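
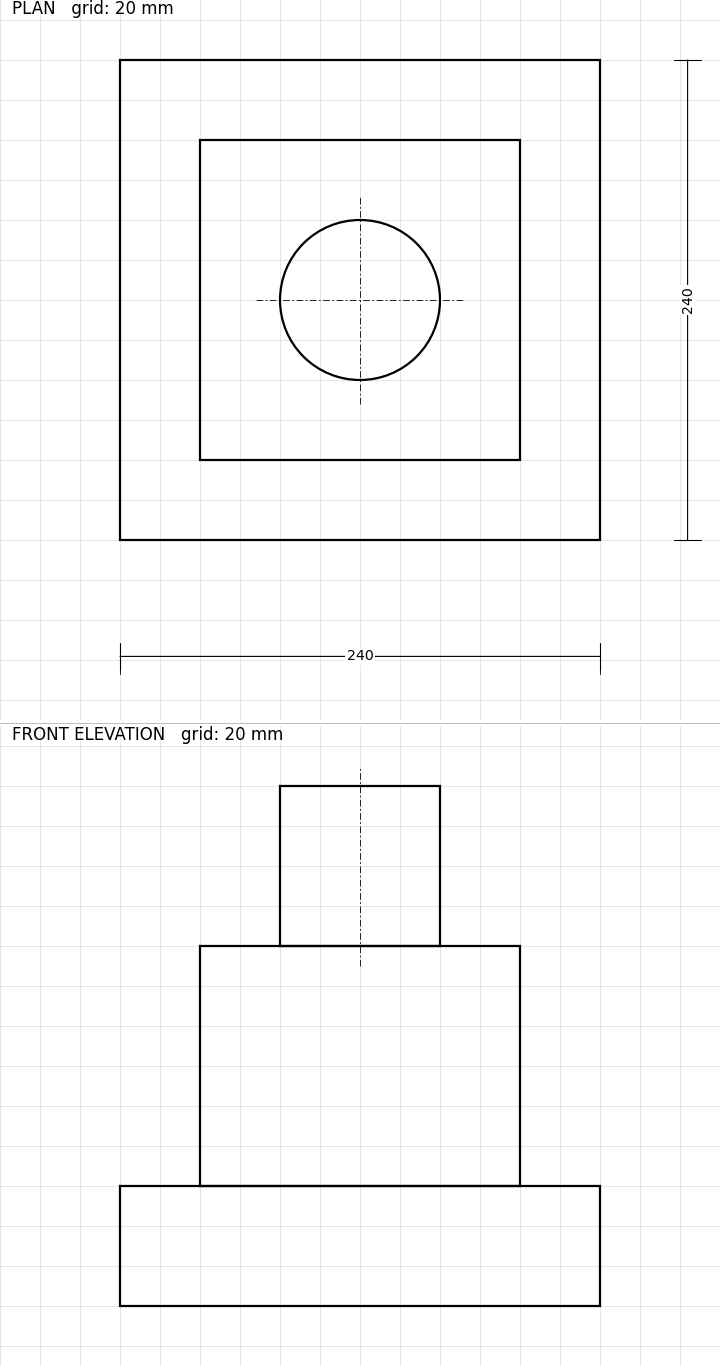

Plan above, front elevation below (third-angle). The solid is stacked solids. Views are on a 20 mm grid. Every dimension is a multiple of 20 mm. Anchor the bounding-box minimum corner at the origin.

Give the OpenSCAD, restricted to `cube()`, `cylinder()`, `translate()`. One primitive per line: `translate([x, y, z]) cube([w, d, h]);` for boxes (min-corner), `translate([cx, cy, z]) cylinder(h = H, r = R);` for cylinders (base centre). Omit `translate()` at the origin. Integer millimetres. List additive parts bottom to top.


cube([240, 240, 60]);
translate([40, 40, 60]) cube([160, 160, 120]);
translate([120, 120, 180]) cylinder(h = 80, r = 40);


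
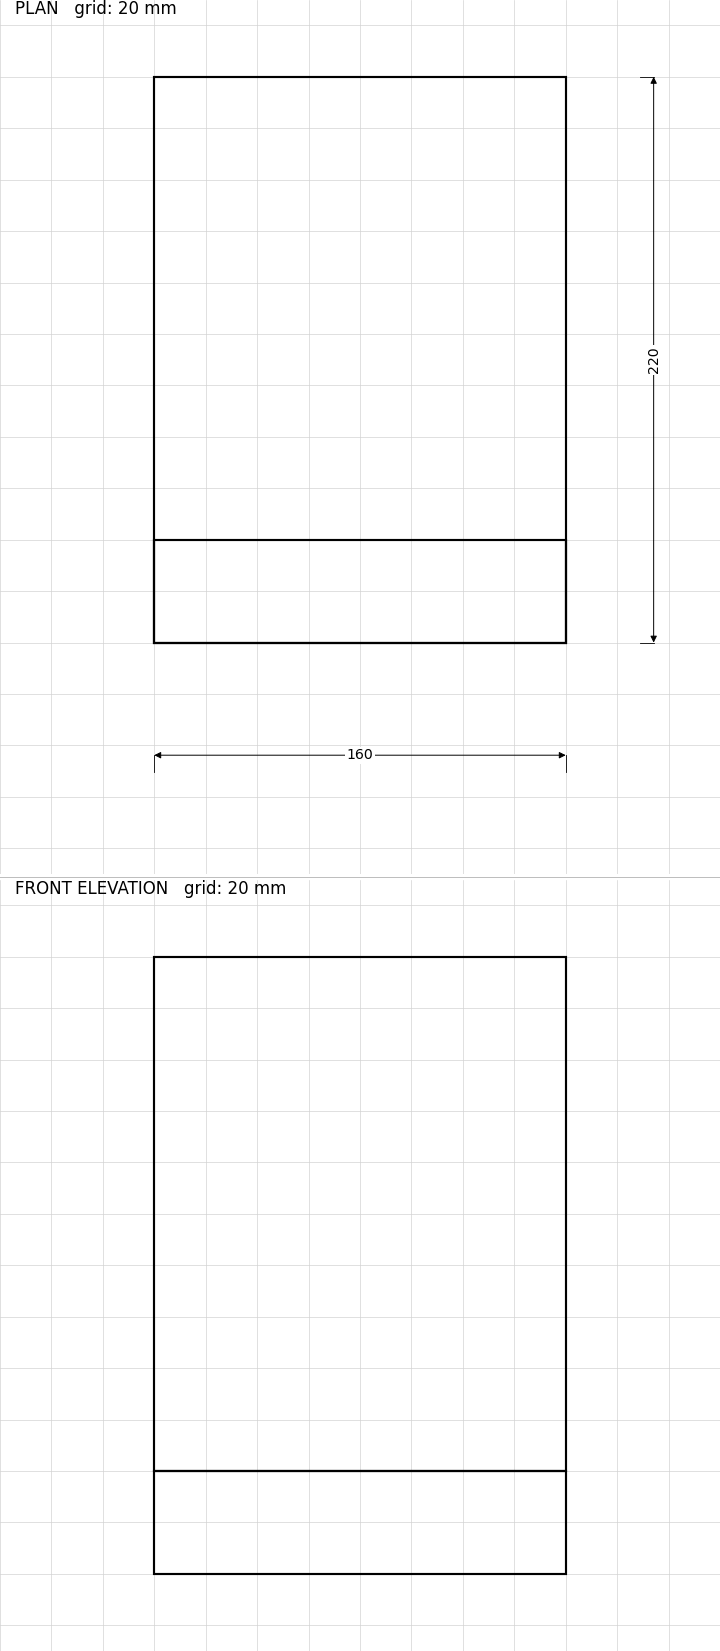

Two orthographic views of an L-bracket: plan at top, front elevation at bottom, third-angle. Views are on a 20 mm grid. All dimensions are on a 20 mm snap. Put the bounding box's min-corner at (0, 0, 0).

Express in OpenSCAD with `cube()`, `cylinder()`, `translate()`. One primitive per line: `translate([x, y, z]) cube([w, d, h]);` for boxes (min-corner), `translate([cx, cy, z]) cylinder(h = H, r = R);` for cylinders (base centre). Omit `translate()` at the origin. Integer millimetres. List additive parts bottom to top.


cube([160, 220, 40]);
translate([0, 0, 40]) cube([160, 40, 200]);


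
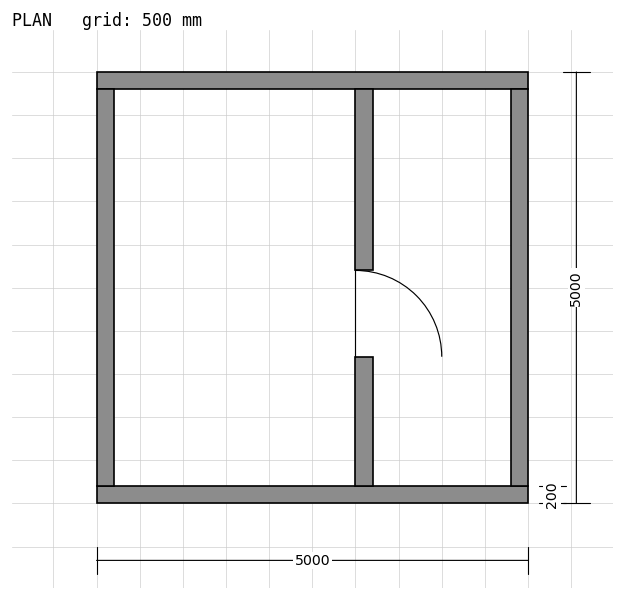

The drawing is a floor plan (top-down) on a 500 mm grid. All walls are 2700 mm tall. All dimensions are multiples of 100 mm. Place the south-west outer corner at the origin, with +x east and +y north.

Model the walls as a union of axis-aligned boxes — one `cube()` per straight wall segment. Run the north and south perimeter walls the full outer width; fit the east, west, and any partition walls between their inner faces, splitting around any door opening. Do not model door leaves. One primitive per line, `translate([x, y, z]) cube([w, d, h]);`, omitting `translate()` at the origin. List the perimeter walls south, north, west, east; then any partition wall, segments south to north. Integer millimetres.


cube([5000, 200, 2700]);
translate([0, 4800, 0]) cube([5000, 200, 2700]);
translate([0, 200, 0]) cube([200, 4600, 2700]);
translate([4800, 200, 0]) cube([200, 4600, 2700]);
translate([3000, 200, 0]) cube([200, 1500, 2700]);
translate([3000, 2700, 0]) cube([200, 2100, 2700]);


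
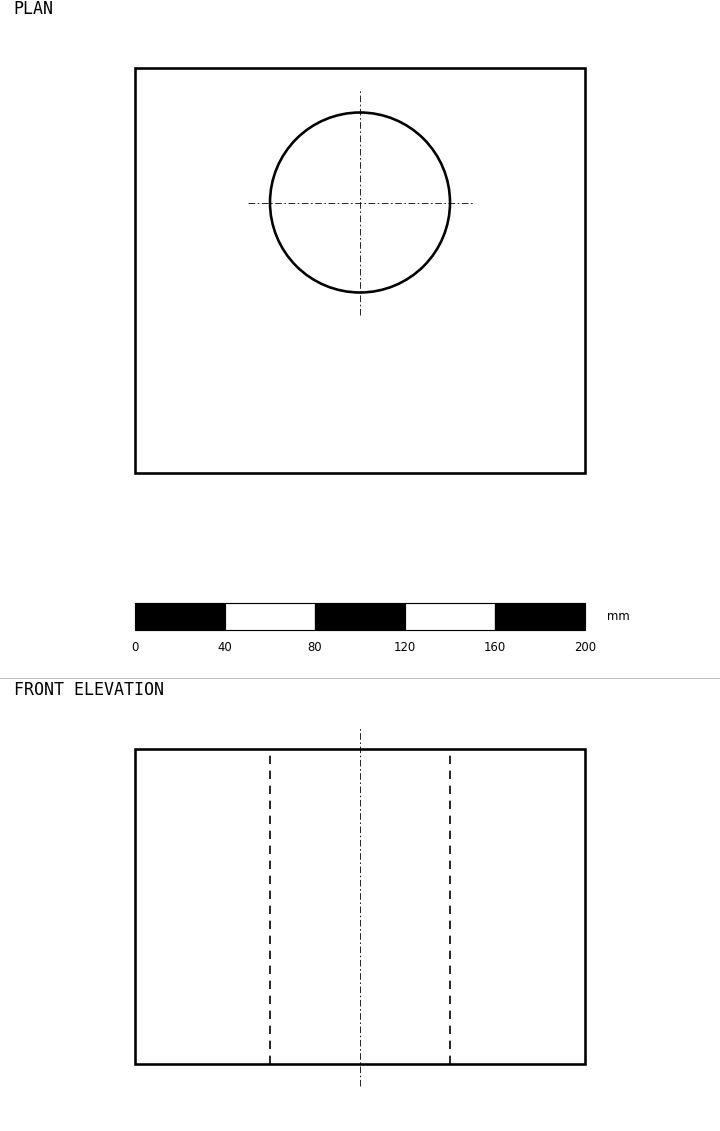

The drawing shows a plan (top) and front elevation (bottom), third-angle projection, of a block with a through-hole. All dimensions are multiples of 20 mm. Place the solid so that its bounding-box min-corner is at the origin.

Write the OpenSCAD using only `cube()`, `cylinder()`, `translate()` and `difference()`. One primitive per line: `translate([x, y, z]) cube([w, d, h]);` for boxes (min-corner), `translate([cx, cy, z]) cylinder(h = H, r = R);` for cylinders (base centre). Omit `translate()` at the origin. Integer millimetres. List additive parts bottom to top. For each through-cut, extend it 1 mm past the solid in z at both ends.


difference() {
  cube([200, 180, 140]);
  translate([100, 120, -1]) cylinder(h = 142, r = 40);
}


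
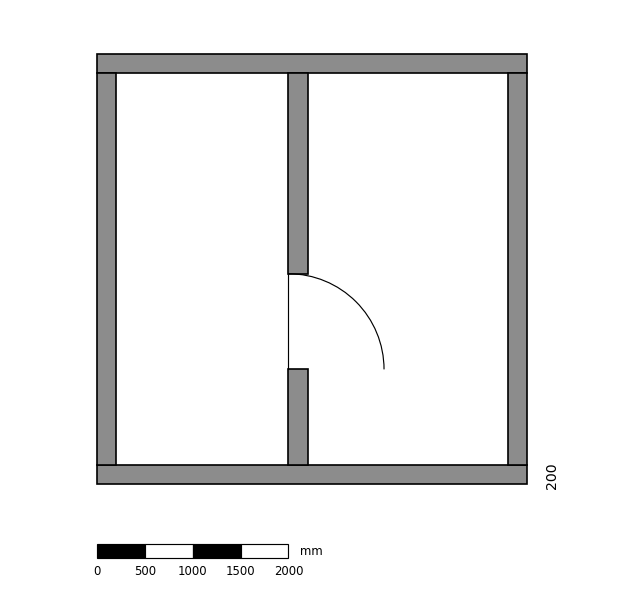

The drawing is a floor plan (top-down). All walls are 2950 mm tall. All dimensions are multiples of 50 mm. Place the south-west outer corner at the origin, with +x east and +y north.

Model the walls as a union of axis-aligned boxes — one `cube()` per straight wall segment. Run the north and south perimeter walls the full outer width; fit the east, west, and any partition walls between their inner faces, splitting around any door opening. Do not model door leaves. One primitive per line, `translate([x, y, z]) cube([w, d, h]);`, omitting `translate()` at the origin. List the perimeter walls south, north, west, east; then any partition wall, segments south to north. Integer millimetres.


cube([4500, 200, 2950]);
translate([0, 4300, 0]) cube([4500, 200, 2950]);
translate([0, 200, 0]) cube([200, 4100, 2950]);
translate([4300, 200, 0]) cube([200, 4100, 2950]);
translate([2000, 200, 0]) cube([200, 1000, 2950]);
translate([2000, 2200, 0]) cube([200, 2100, 2950]);


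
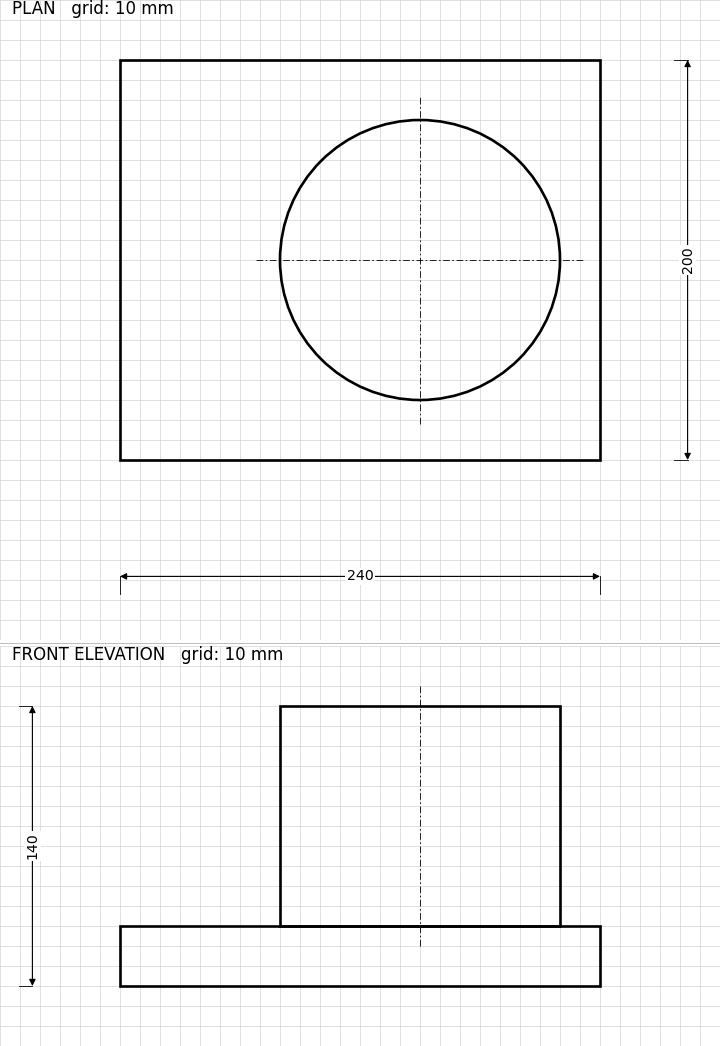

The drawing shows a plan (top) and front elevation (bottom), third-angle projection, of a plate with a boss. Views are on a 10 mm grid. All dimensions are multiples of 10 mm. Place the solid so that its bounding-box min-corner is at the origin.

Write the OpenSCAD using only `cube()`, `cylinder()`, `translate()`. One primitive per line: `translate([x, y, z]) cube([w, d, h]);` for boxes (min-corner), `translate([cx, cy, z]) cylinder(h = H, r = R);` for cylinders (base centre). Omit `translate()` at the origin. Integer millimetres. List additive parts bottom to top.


cube([240, 200, 30]);
translate([150, 100, 30]) cylinder(h = 110, r = 70);


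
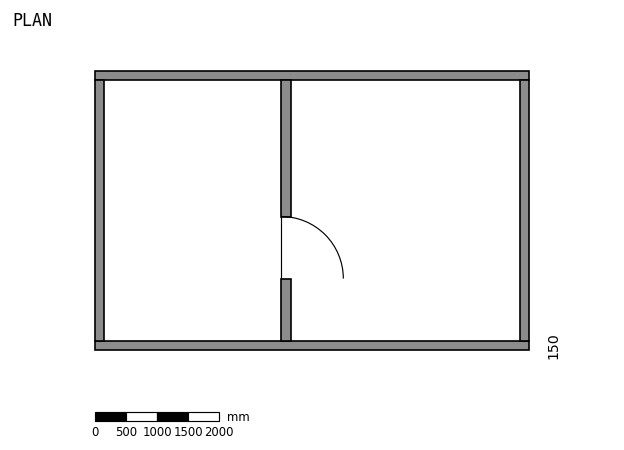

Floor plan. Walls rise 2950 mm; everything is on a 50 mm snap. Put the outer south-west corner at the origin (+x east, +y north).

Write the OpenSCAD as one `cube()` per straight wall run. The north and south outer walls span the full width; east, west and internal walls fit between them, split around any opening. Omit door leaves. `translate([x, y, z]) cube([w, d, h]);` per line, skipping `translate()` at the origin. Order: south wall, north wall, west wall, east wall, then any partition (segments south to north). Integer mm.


cube([7000, 150, 2950]);
translate([0, 4350, 0]) cube([7000, 150, 2950]);
translate([0, 150, 0]) cube([150, 4200, 2950]);
translate([6850, 150, 0]) cube([150, 4200, 2950]);
translate([3000, 150, 0]) cube([150, 1000, 2950]);
translate([3000, 2150, 0]) cube([150, 2200, 2950]);


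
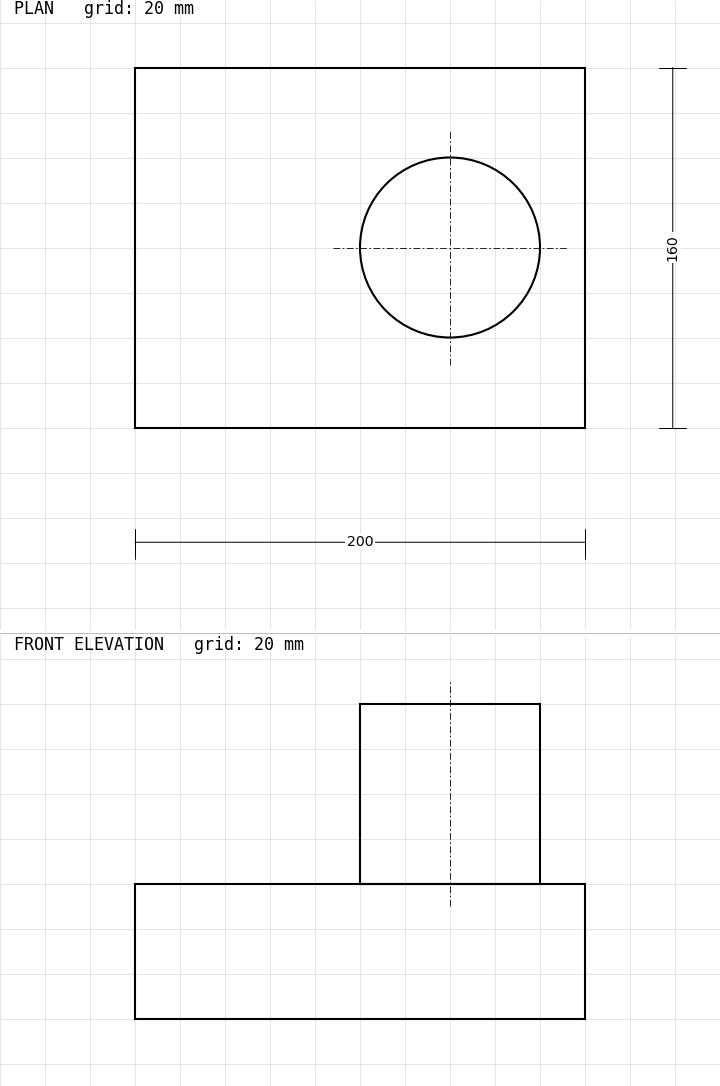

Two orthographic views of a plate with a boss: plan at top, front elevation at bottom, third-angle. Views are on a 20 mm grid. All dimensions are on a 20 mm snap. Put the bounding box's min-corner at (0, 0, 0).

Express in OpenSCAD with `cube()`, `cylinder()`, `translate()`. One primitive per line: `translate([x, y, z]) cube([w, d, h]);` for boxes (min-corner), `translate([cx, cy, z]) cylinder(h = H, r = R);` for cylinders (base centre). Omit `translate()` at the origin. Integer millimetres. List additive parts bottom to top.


cube([200, 160, 60]);
translate([140, 80, 60]) cylinder(h = 80, r = 40);


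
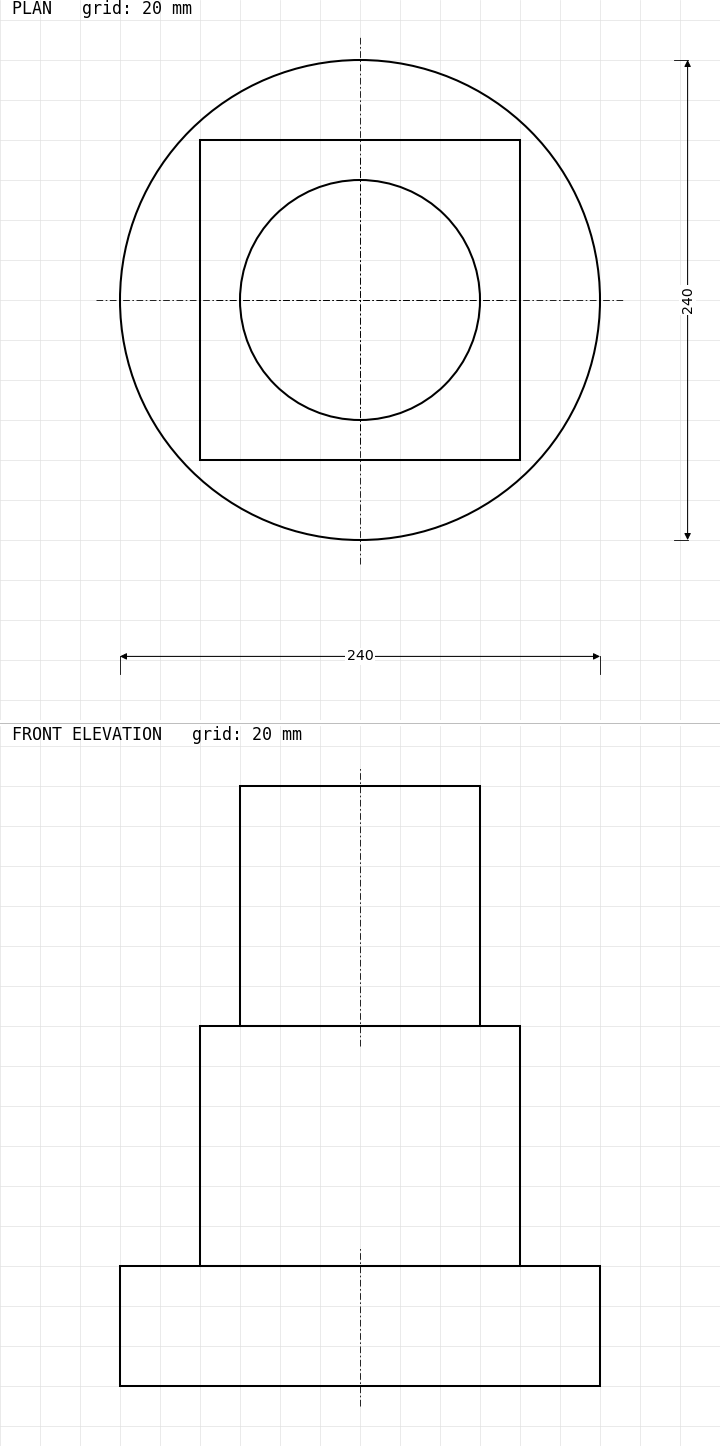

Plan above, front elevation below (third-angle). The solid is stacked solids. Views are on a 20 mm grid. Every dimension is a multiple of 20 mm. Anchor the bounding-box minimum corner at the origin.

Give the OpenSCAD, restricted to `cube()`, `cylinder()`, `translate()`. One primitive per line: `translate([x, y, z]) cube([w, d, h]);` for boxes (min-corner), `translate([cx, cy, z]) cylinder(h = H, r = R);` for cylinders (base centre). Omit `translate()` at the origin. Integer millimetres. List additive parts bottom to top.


translate([120, 120, 0]) cylinder(h = 60, r = 120);
translate([40, 40, 60]) cube([160, 160, 120]);
translate([120, 120, 180]) cylinder(h = 120, r = 60);


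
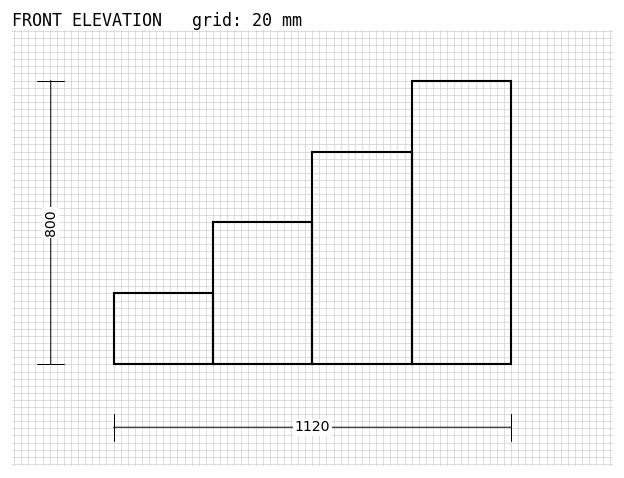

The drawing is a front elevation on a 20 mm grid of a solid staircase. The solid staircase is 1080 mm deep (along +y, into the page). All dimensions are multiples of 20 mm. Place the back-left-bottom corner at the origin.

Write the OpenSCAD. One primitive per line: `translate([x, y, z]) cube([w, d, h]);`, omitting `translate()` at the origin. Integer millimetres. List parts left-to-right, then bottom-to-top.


cube([280, 1080, 200]);
translate([280, 0, 0]) cube([280, 1080, 400]);
translate([560, 0, 0]) cube([280, 1080, 600]);
translate([840, 0, 0]) cube([280, 1080, 800]);


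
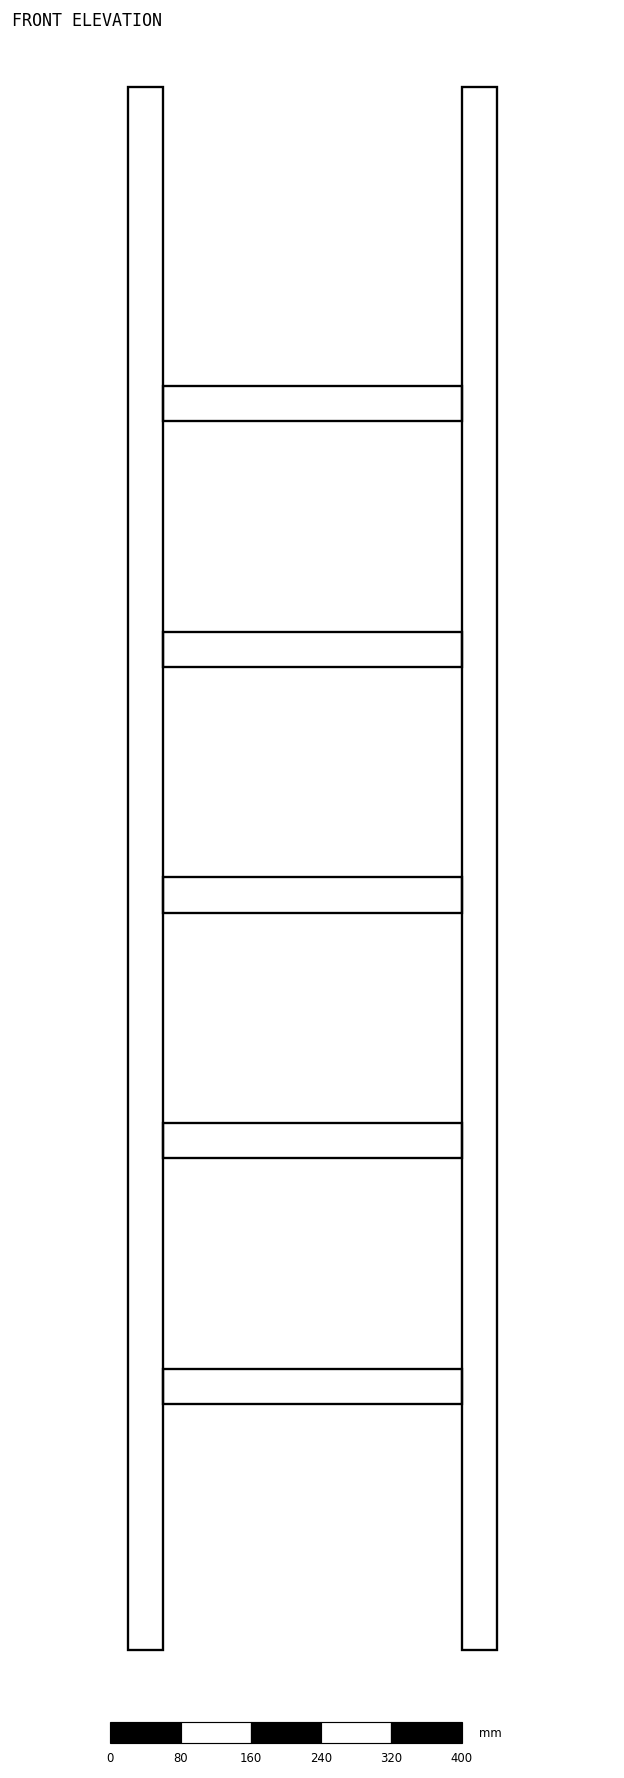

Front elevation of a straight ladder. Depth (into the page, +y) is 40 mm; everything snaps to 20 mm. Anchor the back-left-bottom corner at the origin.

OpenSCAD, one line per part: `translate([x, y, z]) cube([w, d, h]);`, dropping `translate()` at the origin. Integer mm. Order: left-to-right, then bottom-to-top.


cube([40, 40, 1780]);
translate([40, 0, 280]) cube([340, 40, 40]);
translate([40, 0, 560]) cube([340, 40, 40]);
translate([40, 0, 840]) cube([340, 40, 40]);
translate([40, 0, 1120]) cube([340, 40, 40]);
translate([40, 0, 1400]) cube([340, 40, 40]);
translate([380, 0, 0]) cube([40, 40, 1780]);


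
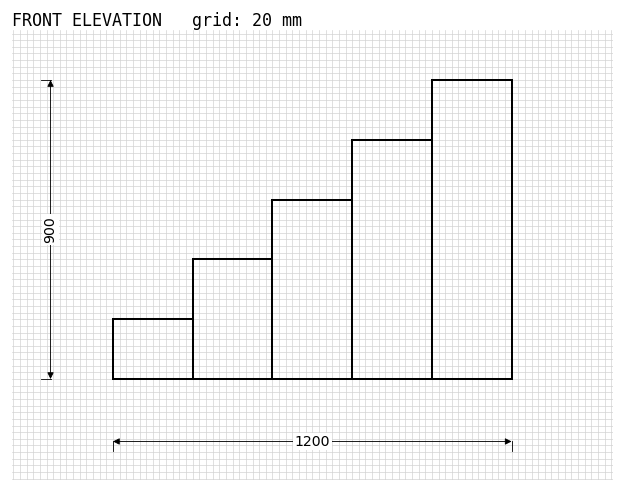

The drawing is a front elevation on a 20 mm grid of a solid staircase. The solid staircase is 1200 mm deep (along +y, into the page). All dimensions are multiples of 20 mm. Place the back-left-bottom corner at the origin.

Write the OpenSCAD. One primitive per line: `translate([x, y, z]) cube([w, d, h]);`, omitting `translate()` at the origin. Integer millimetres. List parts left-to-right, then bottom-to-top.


cube([240, 1200, 180]);
translate([240, 0, 0]) cube([240, 1200, 360]);
translate([480, 0, 0]) cube([240, 1200, 540]);
translate([720, 0, 0]) cube([240, 1200, 720]);
translate([960, 0, 0]) cube([240, 1200, 900]);


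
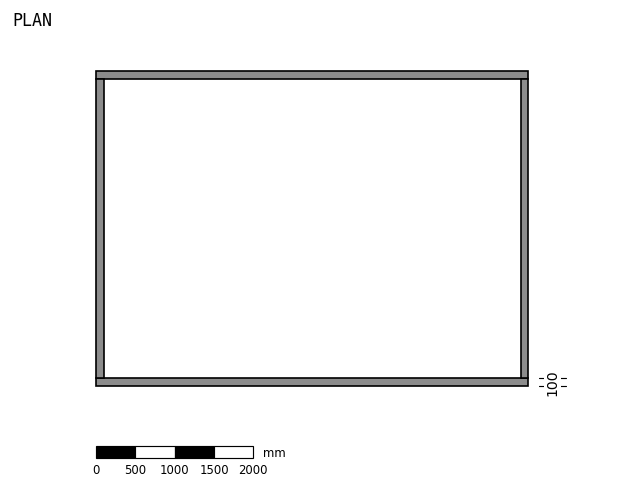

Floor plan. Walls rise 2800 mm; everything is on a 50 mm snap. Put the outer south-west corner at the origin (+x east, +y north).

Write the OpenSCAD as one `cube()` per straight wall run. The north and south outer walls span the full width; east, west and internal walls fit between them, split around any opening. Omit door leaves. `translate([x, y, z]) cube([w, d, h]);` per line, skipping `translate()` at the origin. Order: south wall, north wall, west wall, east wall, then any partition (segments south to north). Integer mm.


cube([5500, 100, 2800]);
translate([0, 3900, 0]) cube([5500, 100, 2800]);
translate([0, 100, 0]) cube([100, 3800, 2800]);
translate([5400, 100, 0]) cube([100, 3800, 2800]);


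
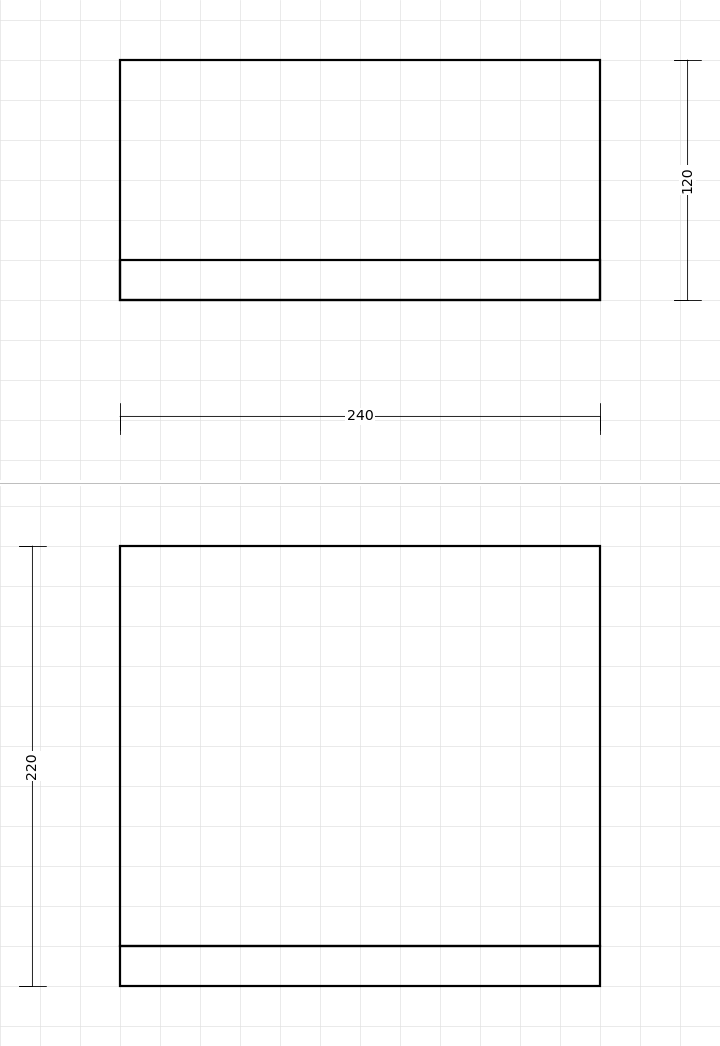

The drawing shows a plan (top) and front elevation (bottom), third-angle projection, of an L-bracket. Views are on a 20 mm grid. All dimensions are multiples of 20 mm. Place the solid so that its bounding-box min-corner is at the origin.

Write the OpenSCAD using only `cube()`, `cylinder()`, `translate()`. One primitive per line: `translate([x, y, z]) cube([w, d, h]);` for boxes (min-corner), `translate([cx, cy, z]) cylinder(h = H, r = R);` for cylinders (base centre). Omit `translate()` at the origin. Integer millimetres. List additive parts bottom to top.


cube([240, 120, 20]);
translate([0, 0, 20]) cube([240, 20, 200]);


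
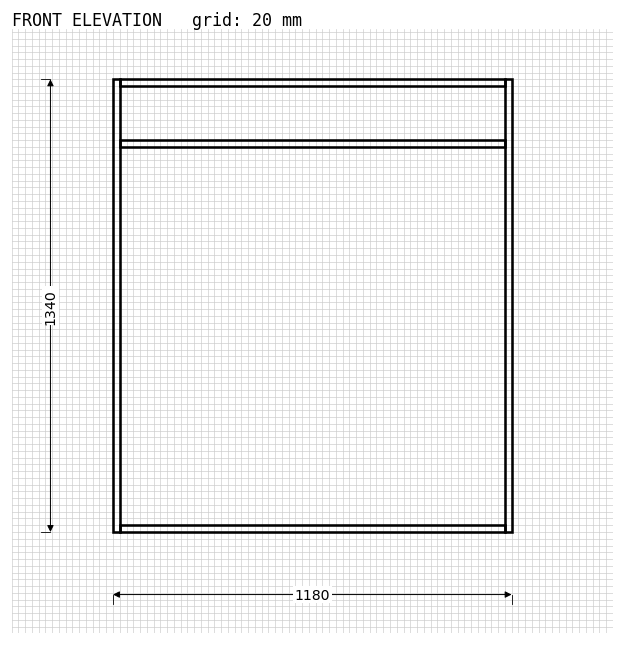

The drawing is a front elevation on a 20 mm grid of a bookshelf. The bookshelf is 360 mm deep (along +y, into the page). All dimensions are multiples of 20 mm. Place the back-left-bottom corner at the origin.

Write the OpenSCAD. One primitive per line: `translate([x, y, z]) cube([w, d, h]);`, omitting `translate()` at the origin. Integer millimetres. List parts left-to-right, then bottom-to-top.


cube([20, 360, 1340]);
translate([20, 0, 0]) cube([1140, 360, 20]);
translate([20, 0, 1140]) cube([1140, 360, 20]);
translate([20, 0, 1320]) cube([1140, 360, 20]);
translate([1160, 0, 0]) cube([20, 360, 1340]);


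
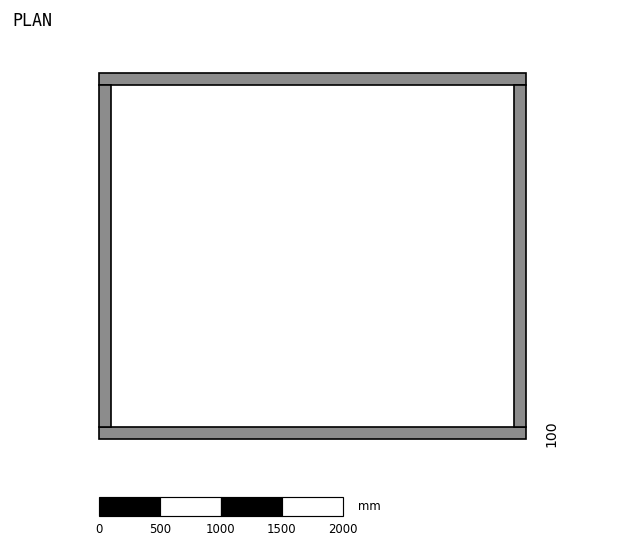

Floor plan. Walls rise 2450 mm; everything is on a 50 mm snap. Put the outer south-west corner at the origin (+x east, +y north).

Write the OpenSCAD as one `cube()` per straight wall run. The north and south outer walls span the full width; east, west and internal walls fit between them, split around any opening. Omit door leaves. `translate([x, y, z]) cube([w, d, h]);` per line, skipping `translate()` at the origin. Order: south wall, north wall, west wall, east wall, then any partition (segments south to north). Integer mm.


cube([3500, 100, 2450]);
translate([0, 2900, 0]) cube([3500, 100, 2450]);
translate([0, 100, 0]) cube([100, 2800, 2450]);
translate([3400, 100, 0]) cube([100, 2800, 2450]);


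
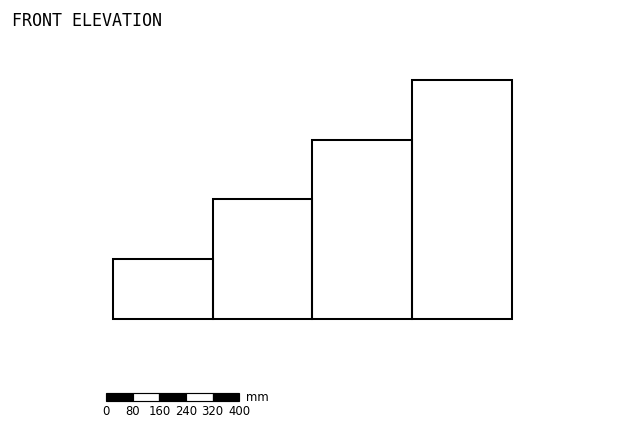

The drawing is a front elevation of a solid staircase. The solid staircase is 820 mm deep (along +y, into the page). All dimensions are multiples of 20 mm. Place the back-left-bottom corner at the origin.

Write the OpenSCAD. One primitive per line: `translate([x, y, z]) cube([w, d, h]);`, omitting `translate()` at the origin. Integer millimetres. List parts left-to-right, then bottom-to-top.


cube([300, 820, 180]);
translate([300, 0, 0]) cube([300, 820, 360]);
translate([600, 0, 0]) cube([300, 820, 540]);
translate([900, 0, 0]) cube([300, 820, 720]);


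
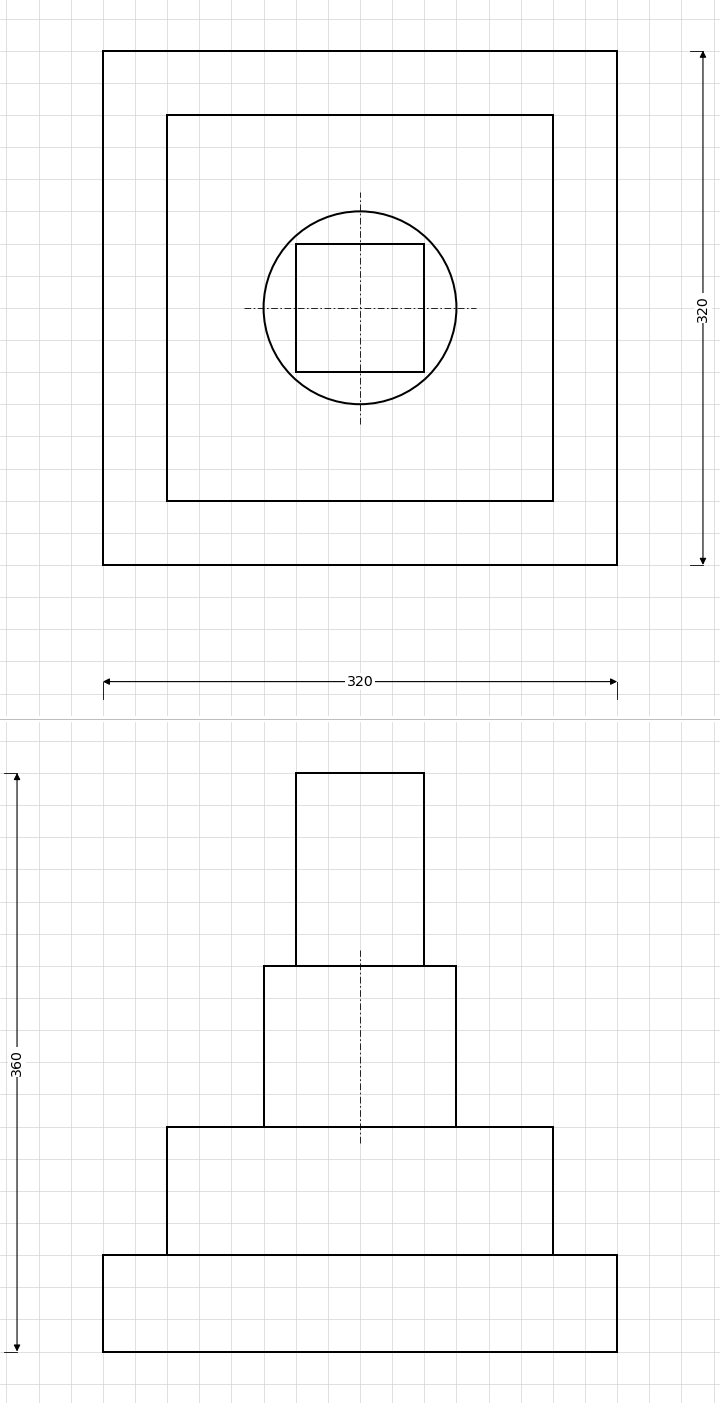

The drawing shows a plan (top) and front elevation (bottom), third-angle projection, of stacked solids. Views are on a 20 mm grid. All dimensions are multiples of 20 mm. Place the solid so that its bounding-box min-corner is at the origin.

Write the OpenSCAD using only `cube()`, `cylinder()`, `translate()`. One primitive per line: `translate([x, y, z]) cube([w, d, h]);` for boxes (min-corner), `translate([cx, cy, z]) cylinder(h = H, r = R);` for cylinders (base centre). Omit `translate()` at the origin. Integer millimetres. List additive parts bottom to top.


cube([320, 320, 60]);
translate([40, 40, 60]) cube([240, 240, 80]);
translate([160, 160, 140]) cylinder(h = 100, r = 60);
translate([120, 120, 240]) cube([80, 80, 120]);


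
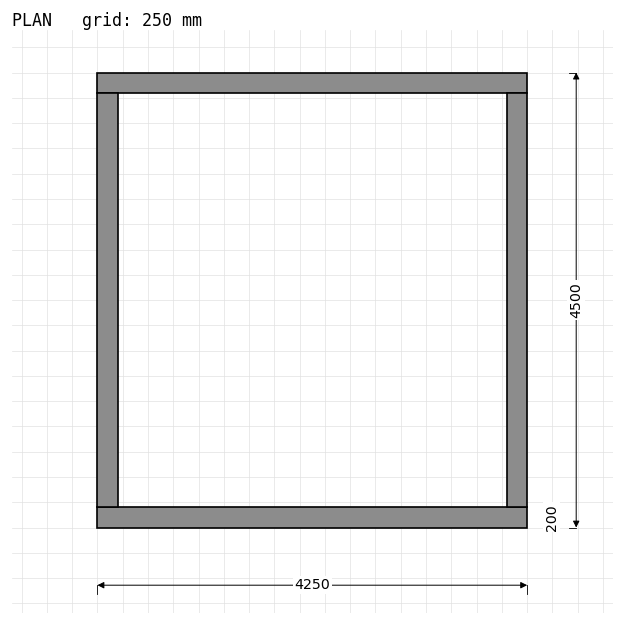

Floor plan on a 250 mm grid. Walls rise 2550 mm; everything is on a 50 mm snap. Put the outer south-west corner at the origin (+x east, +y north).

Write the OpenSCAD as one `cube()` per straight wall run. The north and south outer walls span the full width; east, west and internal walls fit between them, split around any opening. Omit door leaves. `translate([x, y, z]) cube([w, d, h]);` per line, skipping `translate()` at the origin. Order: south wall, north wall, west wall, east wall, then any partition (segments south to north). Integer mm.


cube([4250, 200, 2550]);
translate([0, 4300, 0]) cube([4250, 200, 2550]);
translate([0, 200, 0]) cube([200, 4100, 2550]);
translate([4050, 200, 0]) cube([200, 4100, 2550]);


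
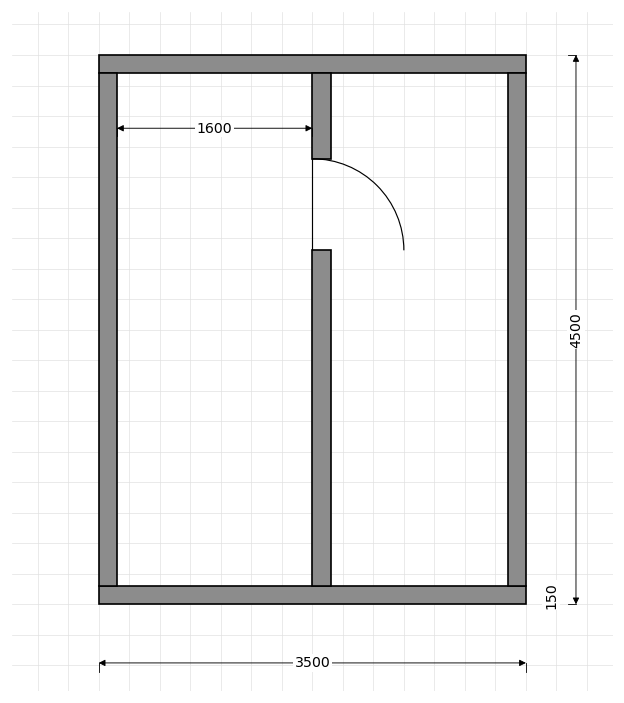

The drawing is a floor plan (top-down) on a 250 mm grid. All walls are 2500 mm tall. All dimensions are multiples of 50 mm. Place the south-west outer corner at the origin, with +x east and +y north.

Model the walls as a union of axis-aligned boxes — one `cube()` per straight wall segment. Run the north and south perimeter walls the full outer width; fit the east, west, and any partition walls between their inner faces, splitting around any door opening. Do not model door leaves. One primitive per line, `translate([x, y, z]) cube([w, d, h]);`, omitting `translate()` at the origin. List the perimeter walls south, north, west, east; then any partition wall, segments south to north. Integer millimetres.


cube([3500, 150, 2500]);
translate([0, 4350, 0]) cube([3500, 150, 2500]);
translate([0, 150, 0]) cube([150, 4200, 2500]);
translate([3350, 150, 0]) cube([150, 4200, 2500]);
translate([1750, 150, 0]) cube([150, 2750, 2500]);
translate([1750, 3650, 0]) cube([150, 700, 2500]);


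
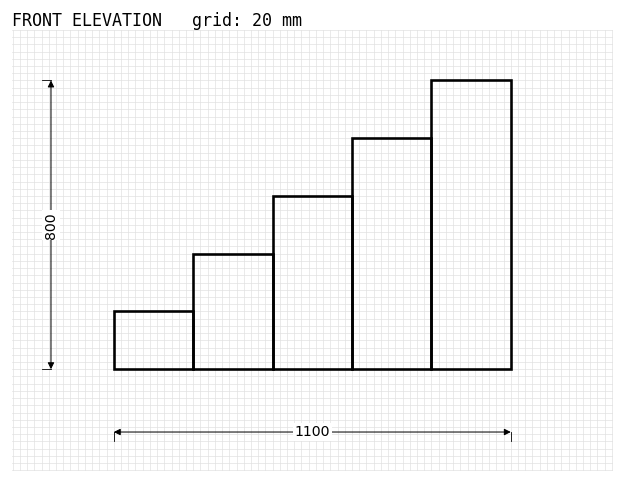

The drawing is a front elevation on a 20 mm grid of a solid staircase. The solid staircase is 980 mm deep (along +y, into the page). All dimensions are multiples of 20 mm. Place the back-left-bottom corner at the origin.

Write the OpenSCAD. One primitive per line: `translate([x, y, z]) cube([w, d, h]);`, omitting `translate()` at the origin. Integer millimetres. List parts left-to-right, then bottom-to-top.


cube([220, 980, 160]);
translate([220, 0, 0]) cube([220, 980, 320]);
translate([440, 0, 0]) cube([220, 980, 480]);
translate([660, 0, 0]) cube([220, 980, 640]);
translate([880, 0, 0]) cube([220, 980, 800]);


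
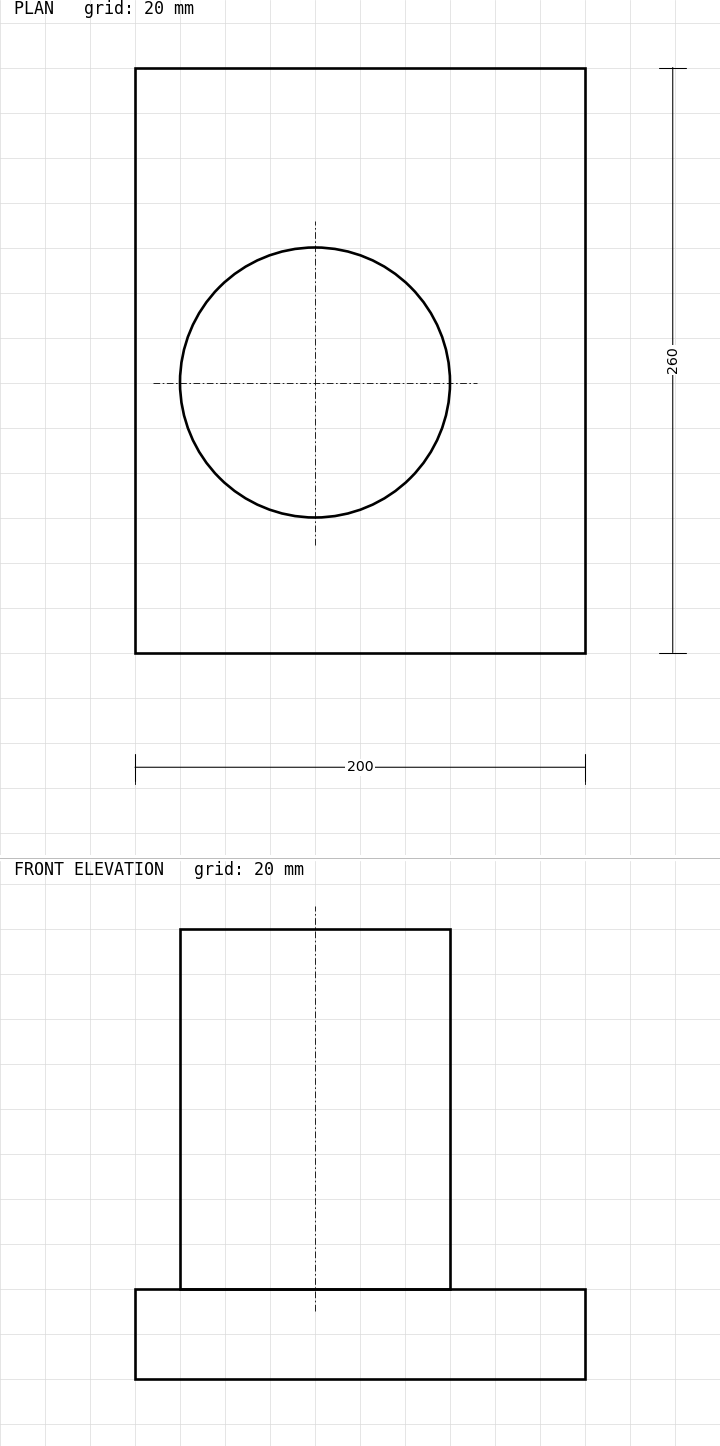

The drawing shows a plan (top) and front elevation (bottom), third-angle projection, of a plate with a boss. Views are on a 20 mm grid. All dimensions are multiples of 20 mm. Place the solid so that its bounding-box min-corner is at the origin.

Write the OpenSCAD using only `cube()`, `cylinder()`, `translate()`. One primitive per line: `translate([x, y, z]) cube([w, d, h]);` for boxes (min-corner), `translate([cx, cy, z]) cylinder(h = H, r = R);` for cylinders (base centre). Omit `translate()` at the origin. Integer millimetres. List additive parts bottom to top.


cube([200, 260, 40]);
translate([80, 120, 40]) cylinder(h = 160, r = 60);


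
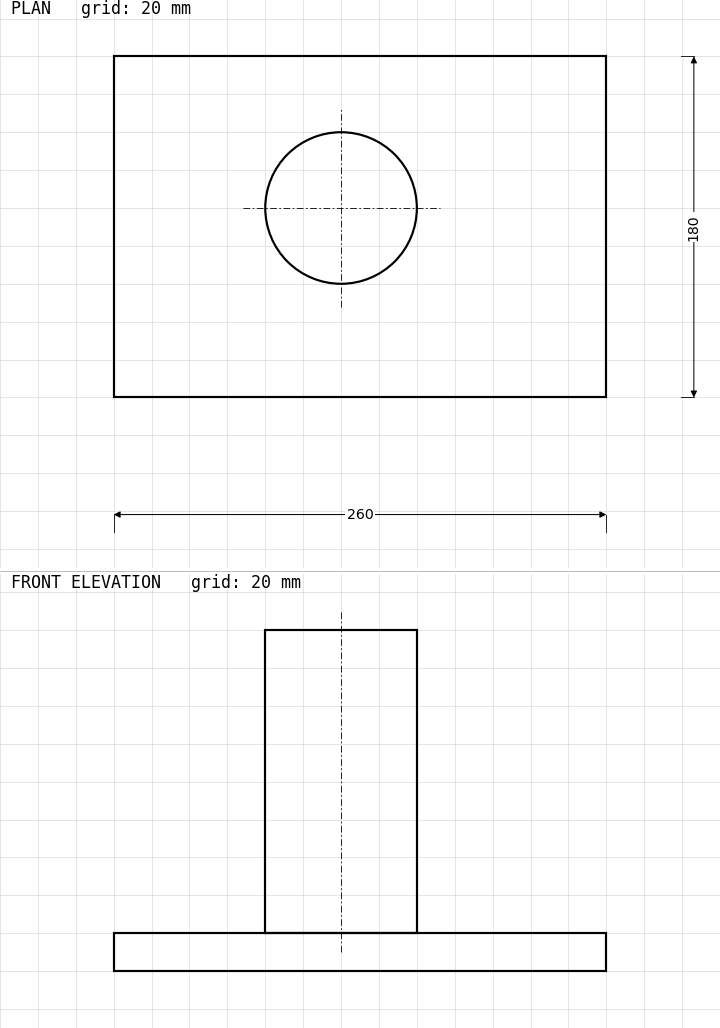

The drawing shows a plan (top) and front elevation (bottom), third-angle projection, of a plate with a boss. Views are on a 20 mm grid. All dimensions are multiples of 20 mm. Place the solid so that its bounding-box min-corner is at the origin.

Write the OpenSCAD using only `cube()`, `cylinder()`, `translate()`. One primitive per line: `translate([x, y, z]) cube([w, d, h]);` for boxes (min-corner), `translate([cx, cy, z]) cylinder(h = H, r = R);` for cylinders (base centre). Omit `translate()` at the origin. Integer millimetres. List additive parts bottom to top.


cube([260, 180, 20]);
translate([120, 100, 20]) cylinder(h = 160, r = 40);


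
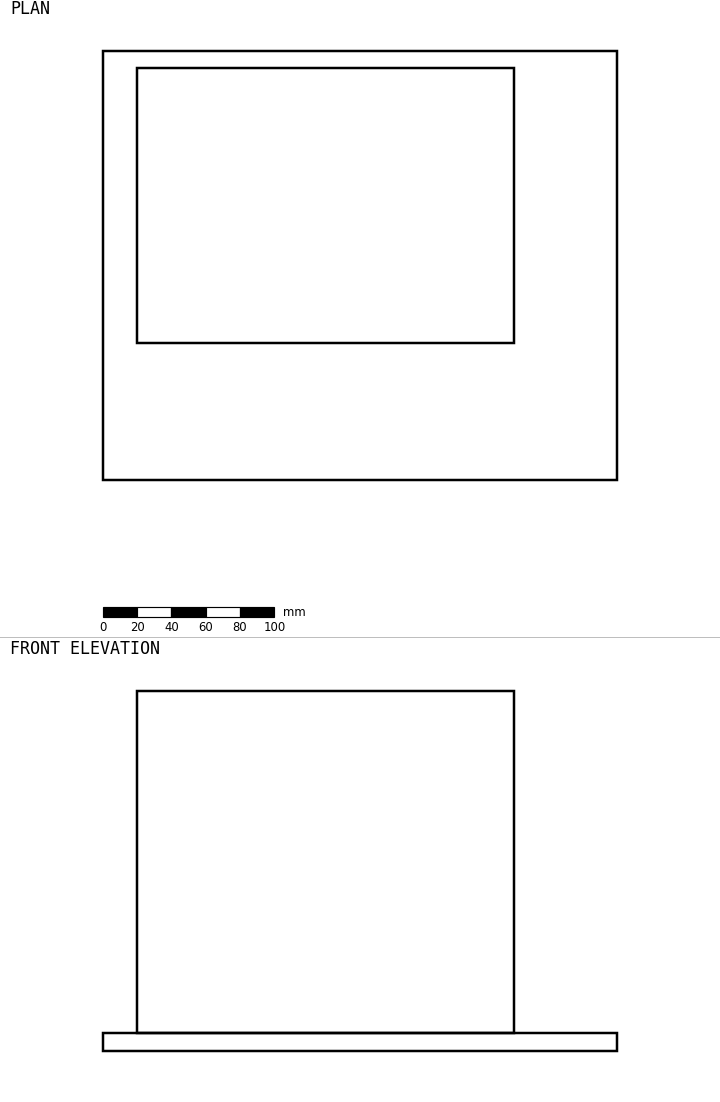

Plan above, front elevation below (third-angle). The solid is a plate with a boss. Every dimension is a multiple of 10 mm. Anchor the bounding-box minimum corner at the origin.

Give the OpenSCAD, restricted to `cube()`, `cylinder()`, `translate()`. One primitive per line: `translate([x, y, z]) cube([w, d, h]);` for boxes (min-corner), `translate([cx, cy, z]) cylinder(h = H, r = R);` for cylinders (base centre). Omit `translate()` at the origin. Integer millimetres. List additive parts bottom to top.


cube([300, 250, 10]);
translate([20, 80, 10]) cube([220, 160, 200]);


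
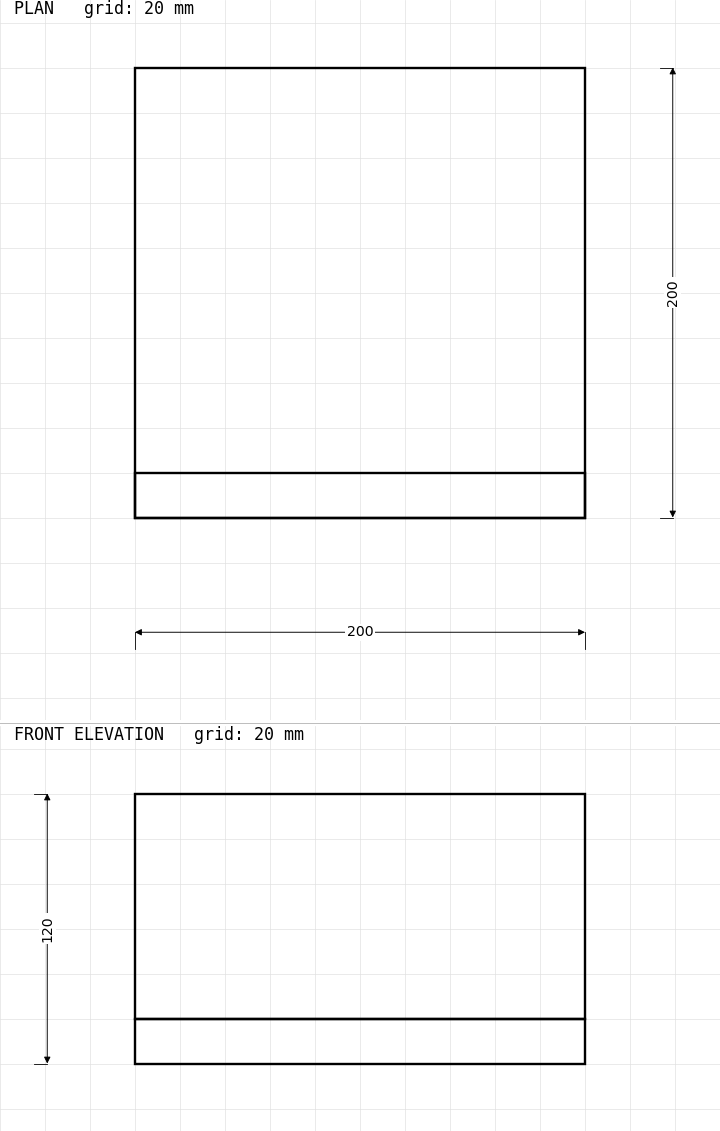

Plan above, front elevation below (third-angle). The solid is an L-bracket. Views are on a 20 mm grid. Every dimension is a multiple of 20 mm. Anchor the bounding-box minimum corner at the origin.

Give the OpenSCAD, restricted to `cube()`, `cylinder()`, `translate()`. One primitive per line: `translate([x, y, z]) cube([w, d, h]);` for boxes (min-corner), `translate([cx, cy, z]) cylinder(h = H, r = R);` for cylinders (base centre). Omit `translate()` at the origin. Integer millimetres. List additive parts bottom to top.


cube([200, 200, 20]);
translate([0, 0, 20]) cube([200, 20, 100]);


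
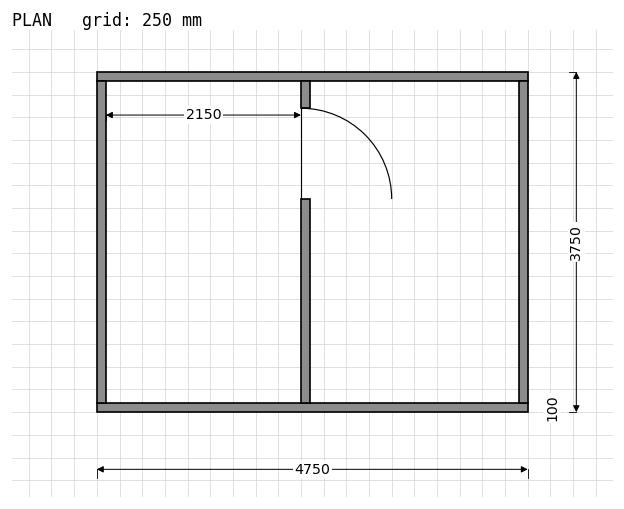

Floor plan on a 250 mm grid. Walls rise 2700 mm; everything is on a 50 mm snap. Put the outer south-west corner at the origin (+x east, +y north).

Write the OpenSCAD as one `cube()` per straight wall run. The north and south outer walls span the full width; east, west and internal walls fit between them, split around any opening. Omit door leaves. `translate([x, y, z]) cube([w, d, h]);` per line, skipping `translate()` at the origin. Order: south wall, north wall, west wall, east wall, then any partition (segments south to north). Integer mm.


cube([4750, 100, 2700]);
translate([0, 3650, 0]) cube([4750, 100, 2700]);
translate([0, 100, 0]) cube([100, 3550, 2700]);
translate([4650, 100, 0]) cube([100, 3550, 2700]);
translate([2250, 100, 0]) cube([100, 2250, 2700]);
translate([2250, 3350, 0]) cube([100, 300, 2700]);


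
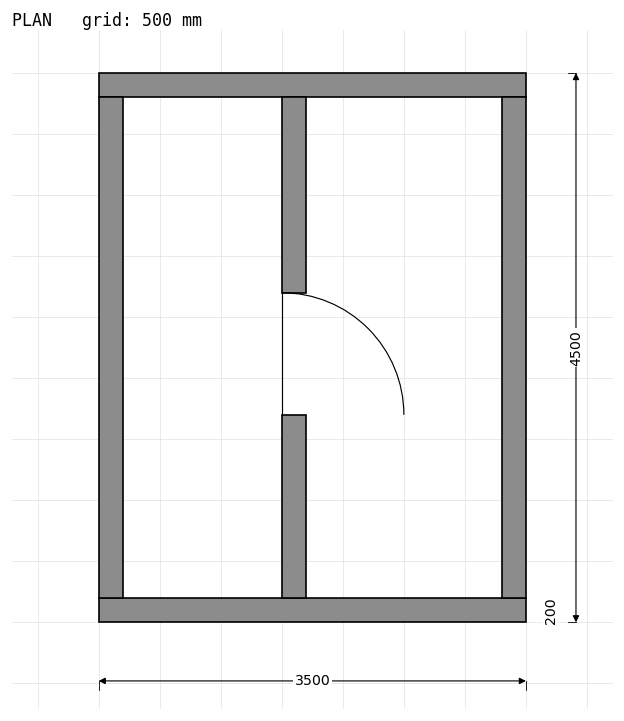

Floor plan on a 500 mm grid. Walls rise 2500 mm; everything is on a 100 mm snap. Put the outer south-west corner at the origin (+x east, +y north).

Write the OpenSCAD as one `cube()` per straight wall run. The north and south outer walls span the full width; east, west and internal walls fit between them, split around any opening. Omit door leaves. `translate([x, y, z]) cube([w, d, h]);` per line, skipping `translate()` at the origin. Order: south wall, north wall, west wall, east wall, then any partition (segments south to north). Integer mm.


cube([3500, 200, 2500]);
translate([0, 4300, 0]) cube([3500, 200, 2500]);
translate([0, 200, 0]) cube([200, 4100, 2500]);
translate([3300, 200, 0]) cube([200, 4100, 2500]);
translate([1500, 200, 0]) cube([200, 1500, 2500]);
translate([1500, 2700, 0]) cube([200, 1600, 2500]);


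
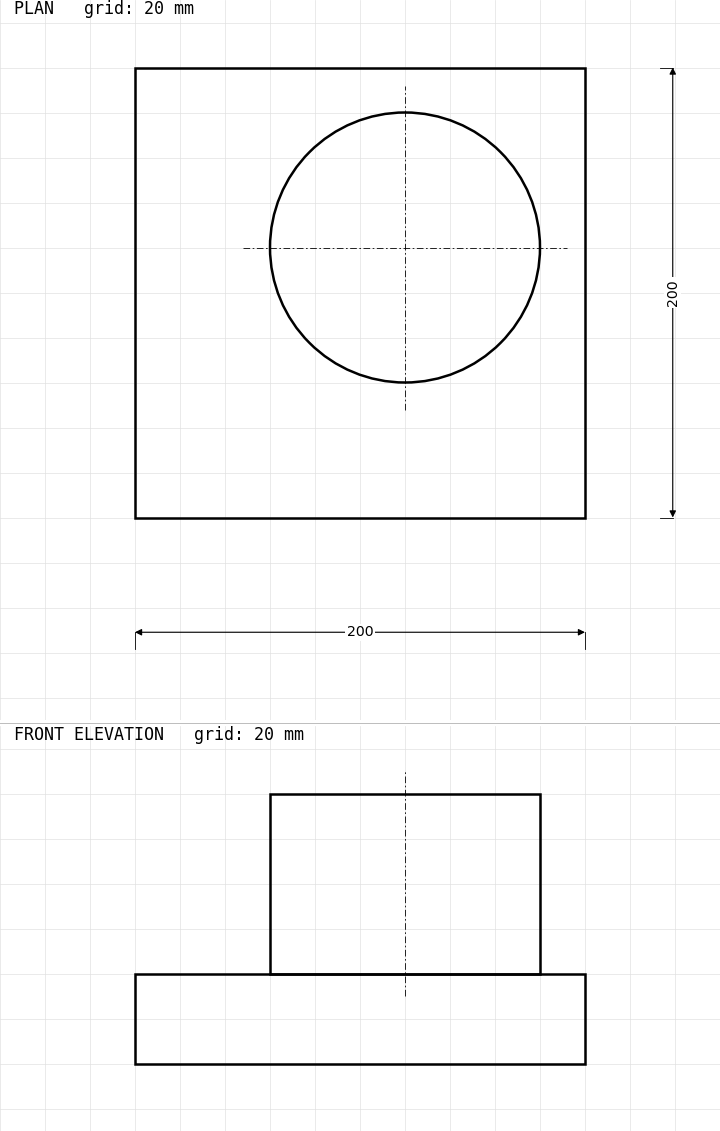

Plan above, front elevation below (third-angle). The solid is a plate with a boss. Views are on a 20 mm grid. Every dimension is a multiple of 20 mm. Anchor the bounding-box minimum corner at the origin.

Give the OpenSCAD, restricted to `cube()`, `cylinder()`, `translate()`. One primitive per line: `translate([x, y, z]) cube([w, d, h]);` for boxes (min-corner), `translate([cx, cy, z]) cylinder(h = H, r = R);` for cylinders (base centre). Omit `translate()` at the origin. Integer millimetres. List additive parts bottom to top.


cube([200, 200, 40]);
translate([120, 120, 40]) cylinder(h = 80, r = 60);


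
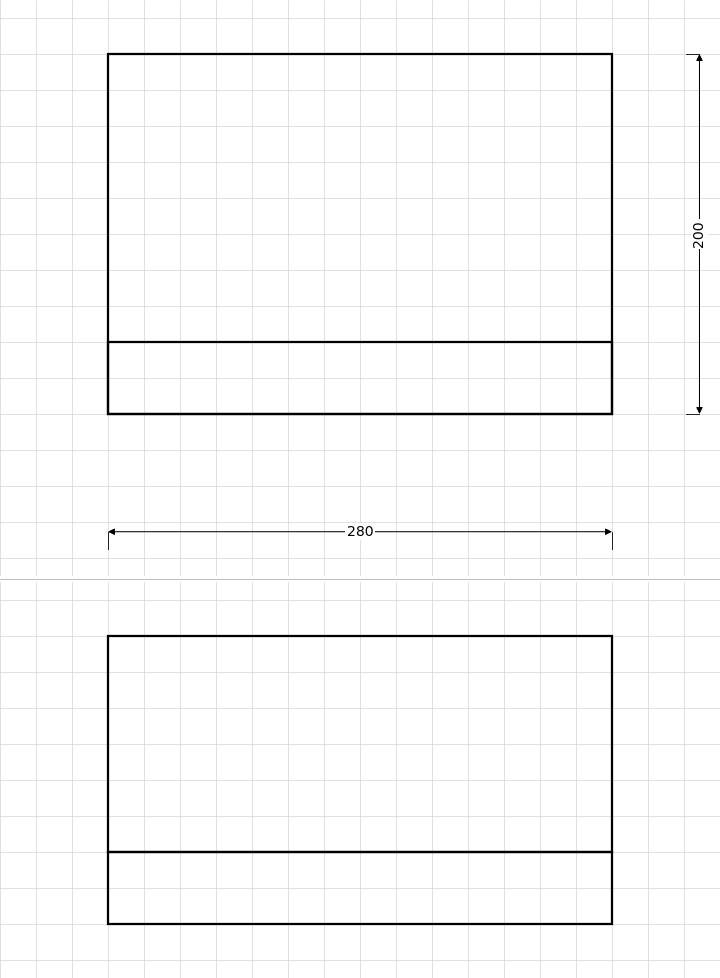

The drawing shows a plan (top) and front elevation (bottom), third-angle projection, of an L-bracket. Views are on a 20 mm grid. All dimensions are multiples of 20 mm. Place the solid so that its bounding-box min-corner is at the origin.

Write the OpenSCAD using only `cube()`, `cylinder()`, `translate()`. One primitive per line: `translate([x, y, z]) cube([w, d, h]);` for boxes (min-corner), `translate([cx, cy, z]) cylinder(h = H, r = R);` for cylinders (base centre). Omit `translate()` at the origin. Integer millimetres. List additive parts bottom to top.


cube([280, 200, 40]);
translate([0, 0, 40]) cube([280, 40, 120]);


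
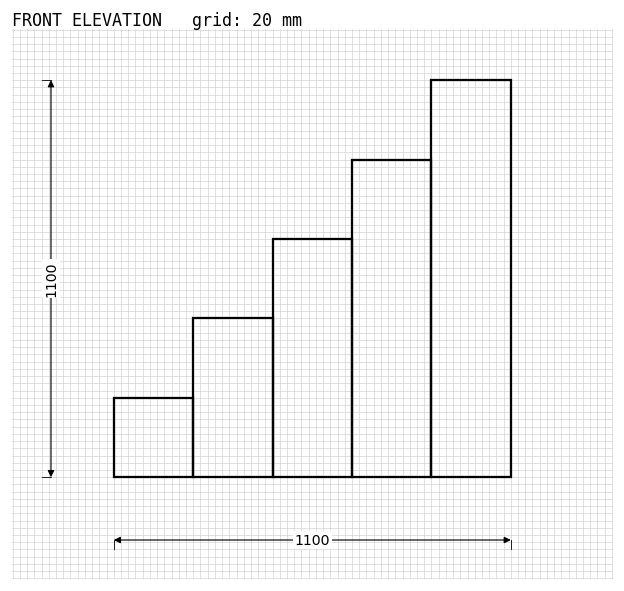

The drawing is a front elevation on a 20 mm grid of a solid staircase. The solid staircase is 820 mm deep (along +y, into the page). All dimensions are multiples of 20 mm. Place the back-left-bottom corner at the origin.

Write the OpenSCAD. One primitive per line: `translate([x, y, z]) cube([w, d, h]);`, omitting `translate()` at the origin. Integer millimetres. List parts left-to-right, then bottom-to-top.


cube([220, 820, 220]);
translate([220, 0, 0]) cube([220, 820, 440]);
translate([440, 0, 0]) cube([220, 820, 660]);
translate([660, 0, 0]) cube([220, 820, 880]);
translate([880, 0, 0]) cube([220, 820, 1100]);


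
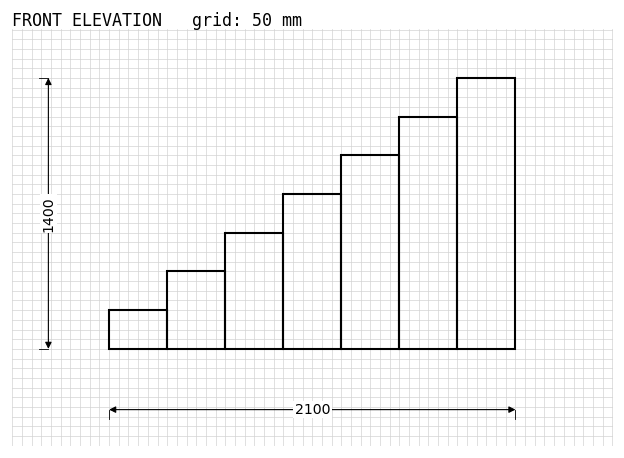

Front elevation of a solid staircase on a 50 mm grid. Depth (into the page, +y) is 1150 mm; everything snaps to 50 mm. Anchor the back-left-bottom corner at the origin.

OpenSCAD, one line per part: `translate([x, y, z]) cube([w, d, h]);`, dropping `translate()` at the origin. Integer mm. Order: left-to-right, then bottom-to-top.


cube([300, 1150, 200]);
translate([300, 0, 0]) cube([300, 1150, 400]);
translate([600, 0, 0]) cube([300, 1150, 600]);
translate([900, 0, 0]) cube([300, 1150, 800]);
translate([1200, 0, 0]) cube([300, 1150, 1000]);
translate([1500, 0, 0]) cube([300, 1150, 1200]);
translate([1800, 0, 0]) cube([300, 1150, 1400]);


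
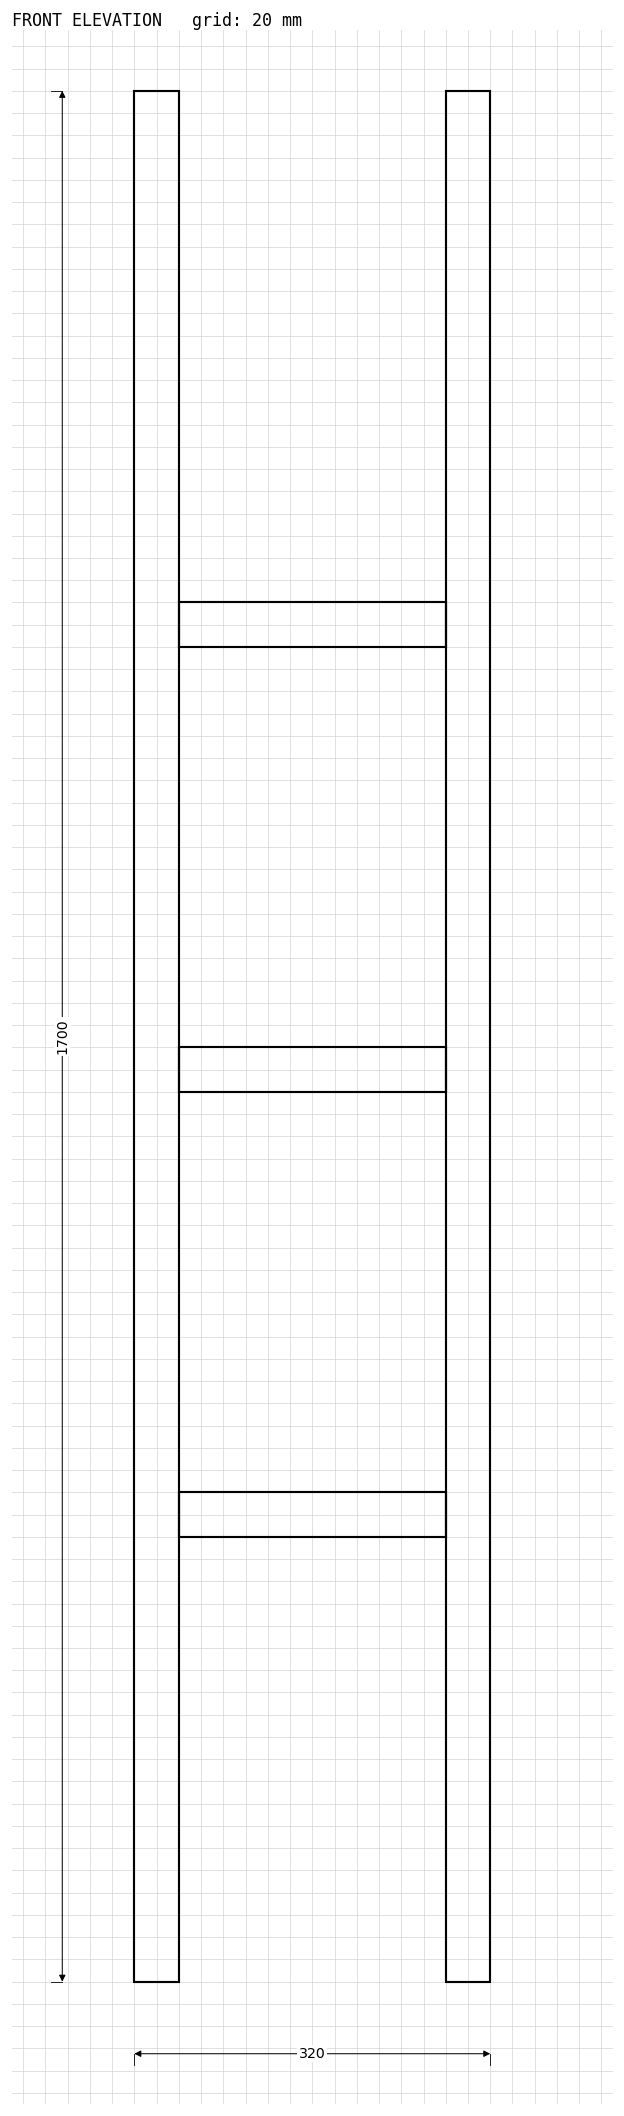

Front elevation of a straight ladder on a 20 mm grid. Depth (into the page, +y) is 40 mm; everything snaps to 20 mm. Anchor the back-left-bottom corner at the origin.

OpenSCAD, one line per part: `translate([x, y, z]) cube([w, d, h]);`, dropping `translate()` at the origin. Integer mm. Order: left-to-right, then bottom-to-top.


cube([40, 40, 1700]);
translate([40, 0, 400]) cube([240, 40, 40]);
translate([40, 0, 800]) cube([240, 40, 40]);
translate([40, 0, 1200]) cube([240, 40, 40]);
translate([280, 0, 0]) cube([40, 40, 1700]);


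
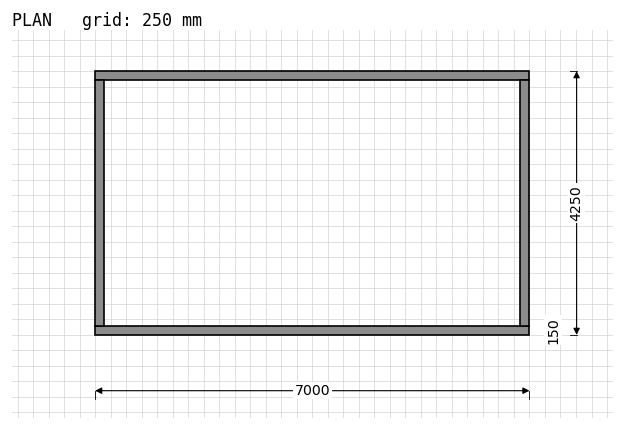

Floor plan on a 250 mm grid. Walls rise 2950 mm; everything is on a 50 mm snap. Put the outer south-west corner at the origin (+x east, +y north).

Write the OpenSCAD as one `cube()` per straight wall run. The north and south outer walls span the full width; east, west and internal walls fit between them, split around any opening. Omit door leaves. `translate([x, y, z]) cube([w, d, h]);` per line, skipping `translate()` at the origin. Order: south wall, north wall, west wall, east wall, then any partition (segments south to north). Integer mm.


cube([7000, 150, 2950]);
translate([0, 4100, 0]) cube([7000, 150, 2950]);
translate([0, 150, 0]) cube([150, 3950, 2950]);
translate([6850, 150, 0]) cube([150, 3950, 2950]);


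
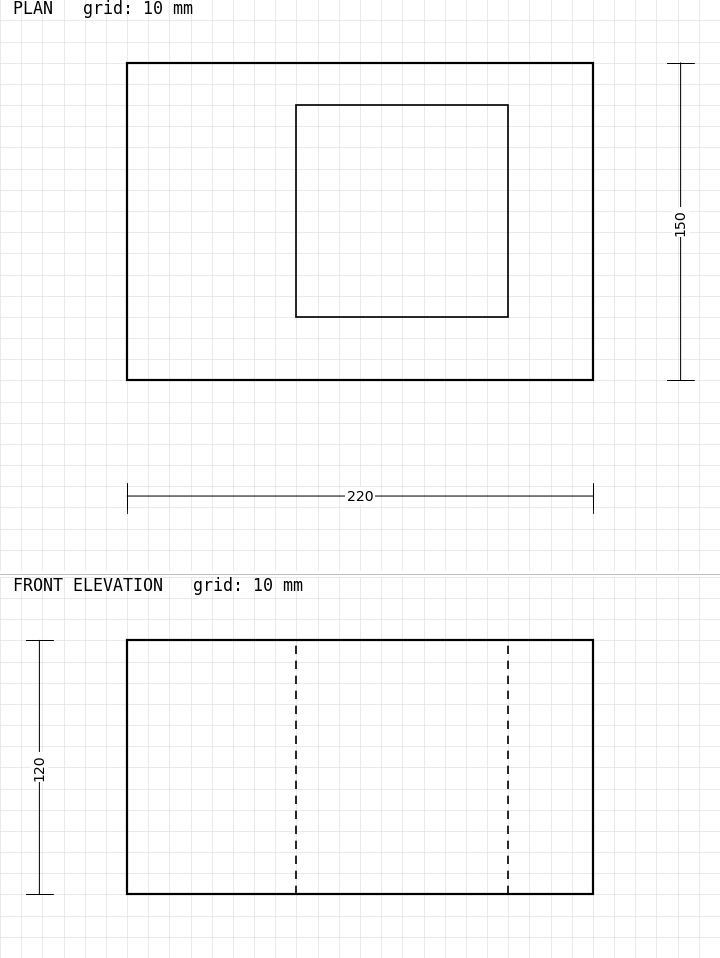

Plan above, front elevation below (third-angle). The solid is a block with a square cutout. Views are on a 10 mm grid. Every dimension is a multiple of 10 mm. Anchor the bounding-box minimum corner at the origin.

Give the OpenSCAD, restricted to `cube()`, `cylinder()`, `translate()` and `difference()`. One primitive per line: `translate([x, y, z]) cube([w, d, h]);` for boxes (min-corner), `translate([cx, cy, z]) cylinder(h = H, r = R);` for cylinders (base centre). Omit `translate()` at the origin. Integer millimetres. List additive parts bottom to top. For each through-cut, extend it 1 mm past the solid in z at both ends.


difference() {
  cube([220, 150, 120]);
  translate([80, 30, -1]) cube([100, 100, 122]);
}


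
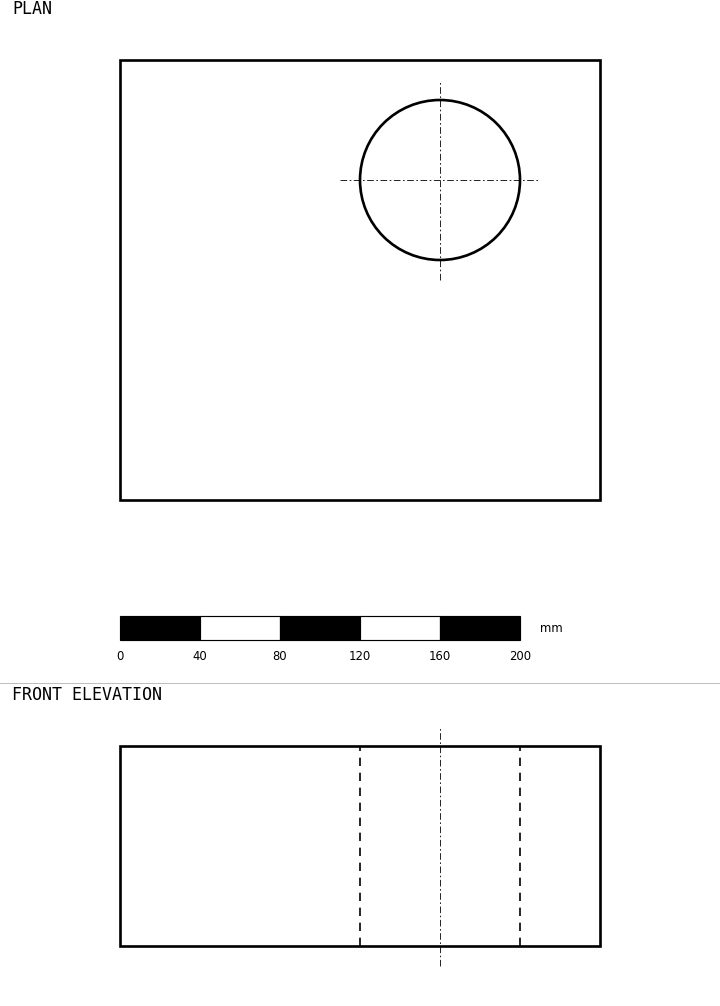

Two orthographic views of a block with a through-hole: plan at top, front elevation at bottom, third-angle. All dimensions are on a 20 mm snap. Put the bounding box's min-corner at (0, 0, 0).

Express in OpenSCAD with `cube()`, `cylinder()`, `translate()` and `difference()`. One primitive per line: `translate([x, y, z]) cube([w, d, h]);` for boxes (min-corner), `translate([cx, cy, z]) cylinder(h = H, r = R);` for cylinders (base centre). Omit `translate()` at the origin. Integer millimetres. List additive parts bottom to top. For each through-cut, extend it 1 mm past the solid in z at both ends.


difference() {
  cube([240, 220, 100]);
  translate([160, 160, -1]) cylinder(h = 102, r = 40);
}


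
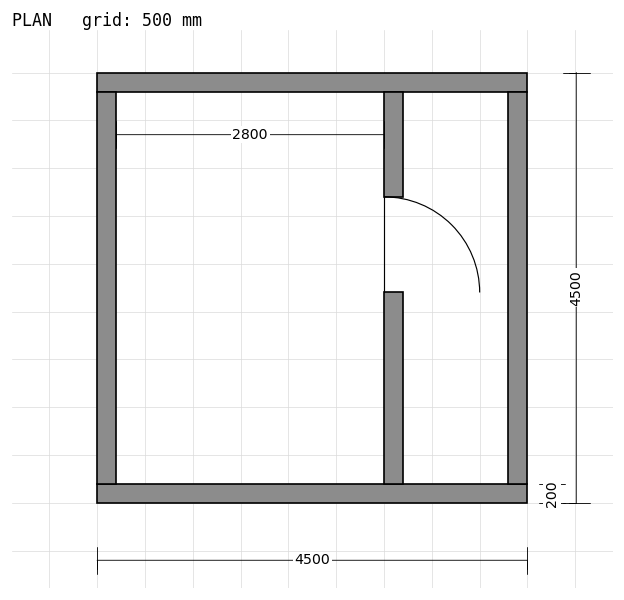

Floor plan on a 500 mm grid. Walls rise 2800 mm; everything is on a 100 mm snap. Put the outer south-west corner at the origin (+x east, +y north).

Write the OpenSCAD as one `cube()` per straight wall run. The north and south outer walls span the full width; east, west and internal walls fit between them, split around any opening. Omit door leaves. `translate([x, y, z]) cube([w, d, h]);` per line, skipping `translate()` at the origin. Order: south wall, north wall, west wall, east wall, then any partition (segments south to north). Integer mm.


cube([4500, 200, 2800]);
translate([0, 4300, 0]) cube([4500, 200, 2800]);
translate([0, 200, 0]) cube([200, 4100, 2800]);
translate([4300, 200, 0]) cube([200, 4100, 2800]);
translate([3000, 200, 0]) cube([200, 2000, 2800]);
translate([3000, 3200, 0]) cube([200, 1100, 2800]);
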